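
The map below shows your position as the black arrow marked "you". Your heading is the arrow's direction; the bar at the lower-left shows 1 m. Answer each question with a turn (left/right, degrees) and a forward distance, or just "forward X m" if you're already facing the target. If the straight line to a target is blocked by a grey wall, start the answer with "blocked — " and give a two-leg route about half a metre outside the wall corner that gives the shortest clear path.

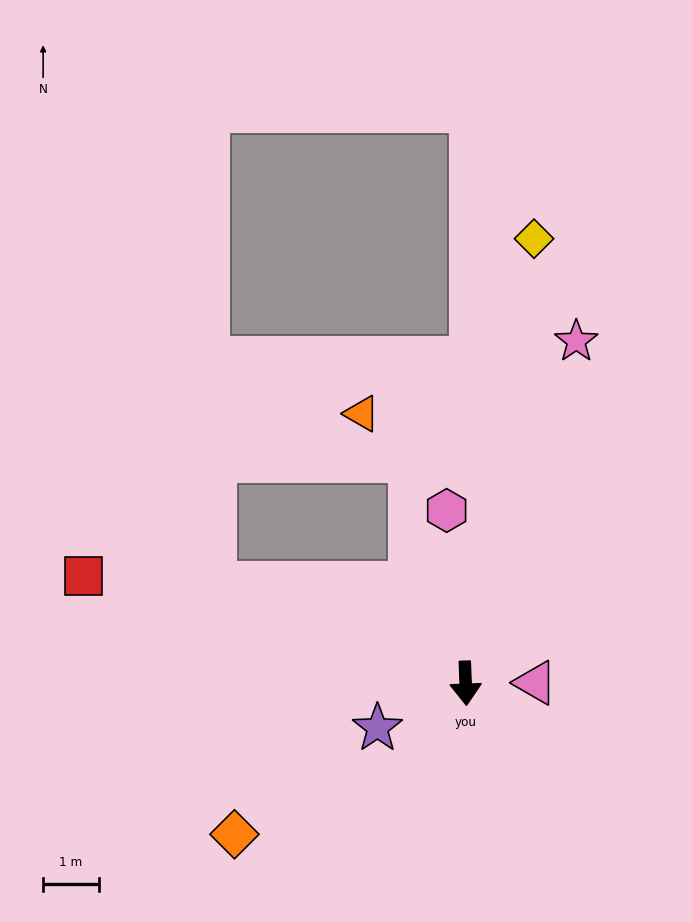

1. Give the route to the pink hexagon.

turn right 176°, forward 3.1 m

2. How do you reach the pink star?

turn left 160°, forward 6.4 m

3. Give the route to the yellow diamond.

turn left 169°, forward 8.1 m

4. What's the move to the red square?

turn right 108°, forward 7.1 m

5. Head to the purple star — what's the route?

turn right 65°, forward 1.8 m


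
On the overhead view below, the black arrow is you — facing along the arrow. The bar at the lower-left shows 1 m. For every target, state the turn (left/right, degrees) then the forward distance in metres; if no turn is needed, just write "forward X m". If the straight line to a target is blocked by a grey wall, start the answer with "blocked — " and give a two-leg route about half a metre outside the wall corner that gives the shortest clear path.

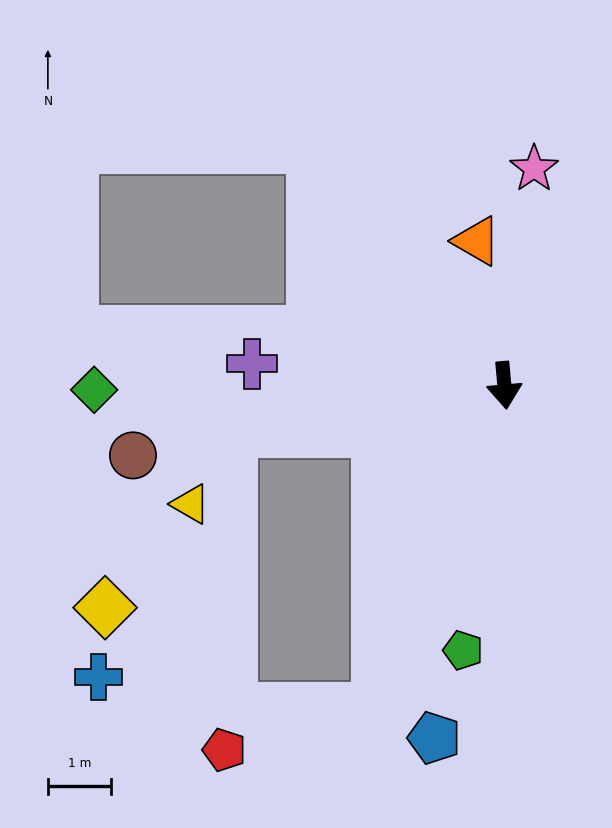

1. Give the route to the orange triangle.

turn right 174°, forward 2.3 m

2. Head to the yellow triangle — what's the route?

blocked — turn right 86°, forward 4.4 m, then turn left 52°, forward 1.3 m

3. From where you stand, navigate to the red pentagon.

blocked — turn right 26°, forward 5.5 m, then turn right 55°, forward 2.5 m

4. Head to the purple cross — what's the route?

turn right 100°, forward 4.0 m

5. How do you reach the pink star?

turn left 167°, forward 3.4 m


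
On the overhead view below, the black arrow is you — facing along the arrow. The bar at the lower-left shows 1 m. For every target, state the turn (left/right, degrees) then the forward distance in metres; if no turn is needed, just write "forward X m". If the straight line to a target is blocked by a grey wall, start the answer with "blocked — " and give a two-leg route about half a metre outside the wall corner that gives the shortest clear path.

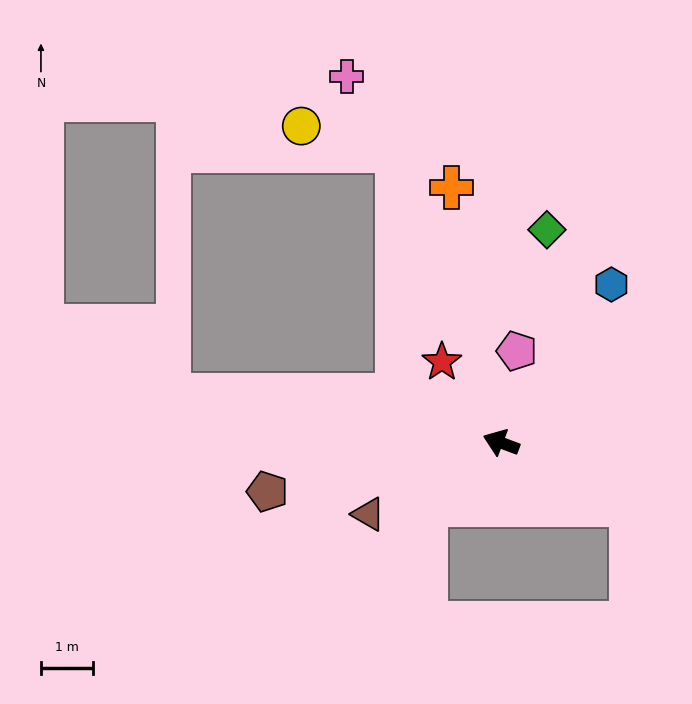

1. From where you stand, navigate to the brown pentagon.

turn left 32°, forward 4.6 m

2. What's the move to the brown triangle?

turn left 49°, forward 2.9 m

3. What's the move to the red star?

turn right 33°, forward 1.9 m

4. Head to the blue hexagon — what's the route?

turn right 104°, forward 3.7 m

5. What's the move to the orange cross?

turn right 58°, forward 5.0 m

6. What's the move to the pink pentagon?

turn right 79°, forward 1.8 m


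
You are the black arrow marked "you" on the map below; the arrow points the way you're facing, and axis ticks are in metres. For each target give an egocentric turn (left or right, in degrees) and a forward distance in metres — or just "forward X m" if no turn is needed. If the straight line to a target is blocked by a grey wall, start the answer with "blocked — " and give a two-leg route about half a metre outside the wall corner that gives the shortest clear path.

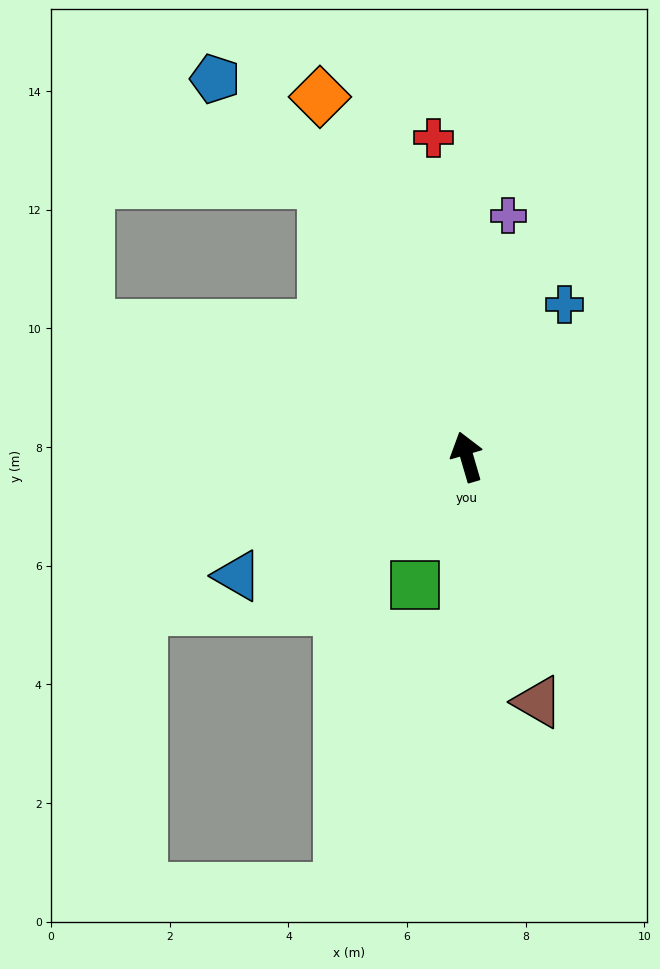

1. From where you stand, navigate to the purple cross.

turn right 26°, forward 4.1 m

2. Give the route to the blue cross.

turn right 49°, forward 3.1 m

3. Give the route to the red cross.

turn right 10°, forward 5.4 m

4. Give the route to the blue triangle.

turn left 101°, forward 4.4 m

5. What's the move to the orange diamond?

turn left 6°, forward 6.6 m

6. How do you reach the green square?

turn left 142°, forward 2.3 m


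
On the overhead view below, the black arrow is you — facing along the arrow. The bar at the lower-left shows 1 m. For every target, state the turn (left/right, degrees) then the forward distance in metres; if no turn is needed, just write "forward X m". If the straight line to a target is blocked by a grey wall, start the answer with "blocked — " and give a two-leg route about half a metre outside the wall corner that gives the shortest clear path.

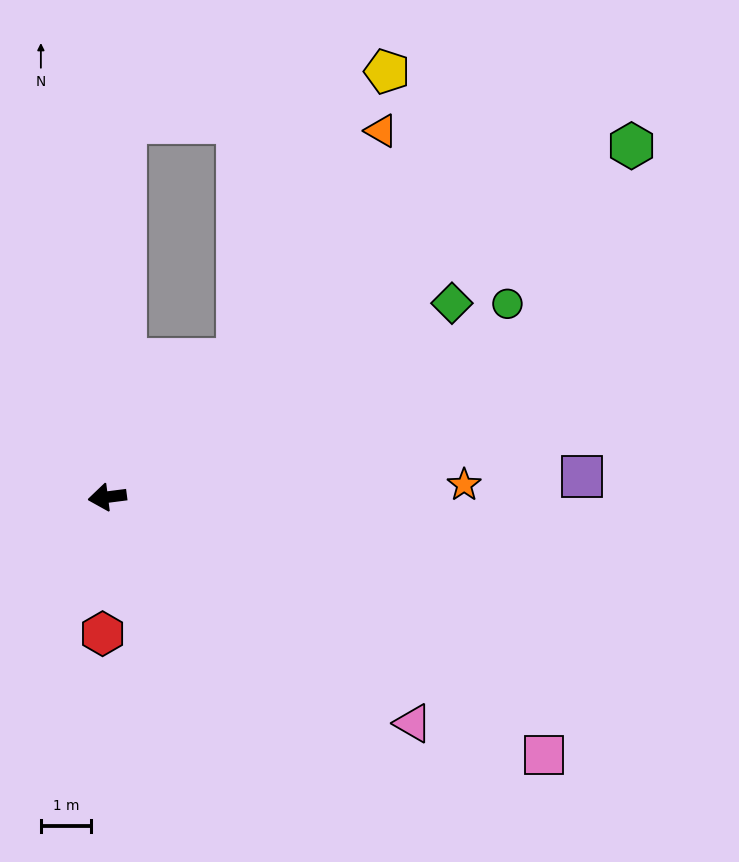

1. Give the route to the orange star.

turn left 175°, forward 7.2 m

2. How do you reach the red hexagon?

turn left 81°, forward 2.7 m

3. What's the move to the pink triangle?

turn left 136°, forward 7.6 m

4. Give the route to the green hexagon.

turn right 153°, forward 12.6 m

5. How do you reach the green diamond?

turn right 158°, forward 7.9 m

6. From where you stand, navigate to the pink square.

turn left 142°, forward 10.2 m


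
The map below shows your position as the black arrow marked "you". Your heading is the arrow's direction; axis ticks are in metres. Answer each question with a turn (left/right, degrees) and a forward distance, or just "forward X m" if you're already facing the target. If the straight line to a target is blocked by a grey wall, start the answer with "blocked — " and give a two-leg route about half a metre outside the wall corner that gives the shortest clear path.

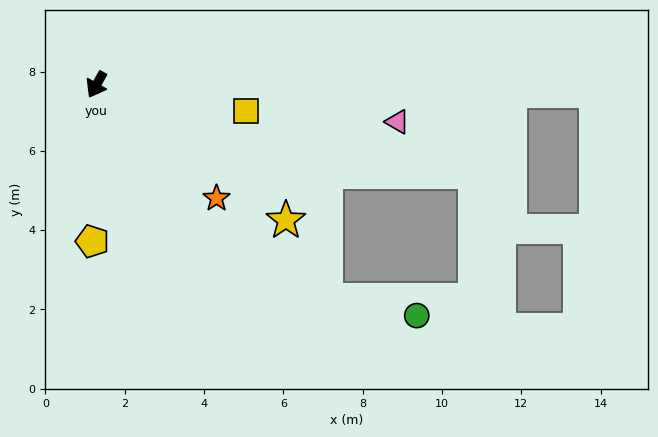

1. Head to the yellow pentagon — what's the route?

turn left 28°, forward 3.9 m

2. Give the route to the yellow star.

turn left 84°, forward 5.9 m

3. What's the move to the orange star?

turn left 76°, forward 4.2 m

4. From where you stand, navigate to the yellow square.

turn left 109°, forward 3.8 m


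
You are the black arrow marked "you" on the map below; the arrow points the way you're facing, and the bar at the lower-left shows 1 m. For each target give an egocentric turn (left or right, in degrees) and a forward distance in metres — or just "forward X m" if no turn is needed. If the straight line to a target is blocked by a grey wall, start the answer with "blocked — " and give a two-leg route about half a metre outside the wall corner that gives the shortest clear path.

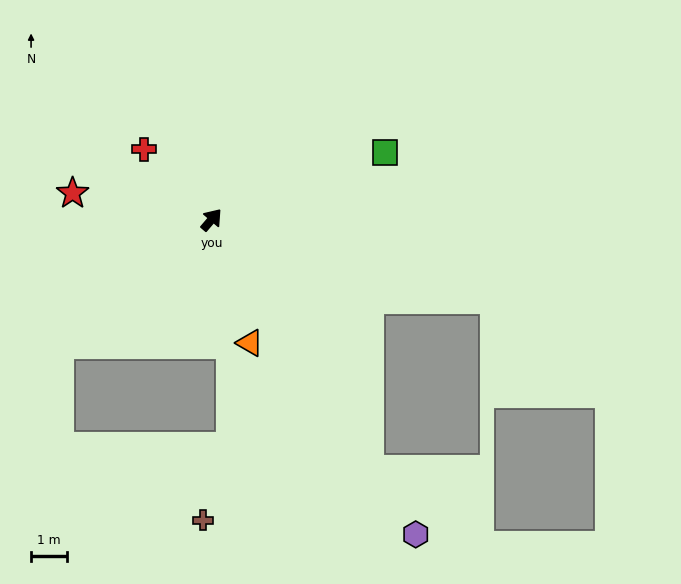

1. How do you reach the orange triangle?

turn right 122°, forward 3.6 m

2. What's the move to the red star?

turn left 120°, forward 4.0 m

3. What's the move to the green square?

turn right 28°, forward 5.2 m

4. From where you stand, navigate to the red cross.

turn left 84°, forward 2.8 m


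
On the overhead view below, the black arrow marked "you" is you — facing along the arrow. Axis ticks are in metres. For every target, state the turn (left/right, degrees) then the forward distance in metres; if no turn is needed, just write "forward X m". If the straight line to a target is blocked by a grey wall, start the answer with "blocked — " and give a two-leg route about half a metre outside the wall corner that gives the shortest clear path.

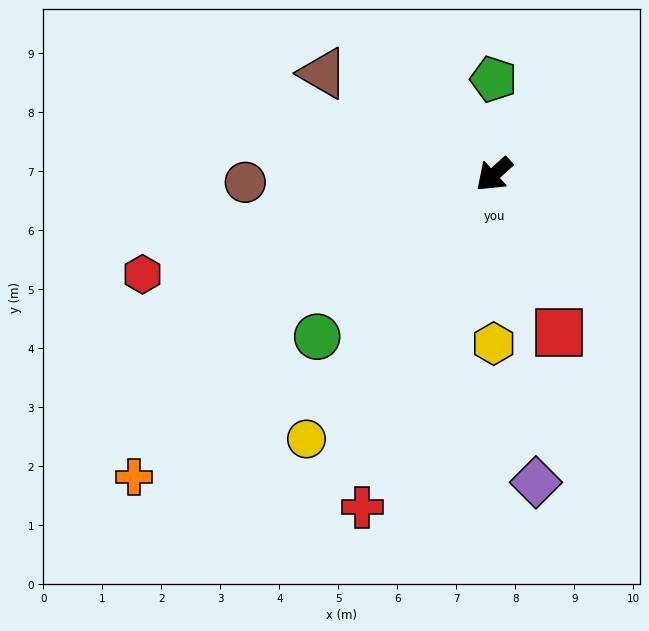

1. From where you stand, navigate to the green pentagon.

turn right 132°, forward 1.6 m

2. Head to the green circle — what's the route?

forward 4.1 m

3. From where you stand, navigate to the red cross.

turn left 26°, forward 6.1 m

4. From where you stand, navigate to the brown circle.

turn right 40°, forward 4.2 m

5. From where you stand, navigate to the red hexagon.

turn right 26°, forward 6.2 m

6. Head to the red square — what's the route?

turn left 70°, forward 2.9 m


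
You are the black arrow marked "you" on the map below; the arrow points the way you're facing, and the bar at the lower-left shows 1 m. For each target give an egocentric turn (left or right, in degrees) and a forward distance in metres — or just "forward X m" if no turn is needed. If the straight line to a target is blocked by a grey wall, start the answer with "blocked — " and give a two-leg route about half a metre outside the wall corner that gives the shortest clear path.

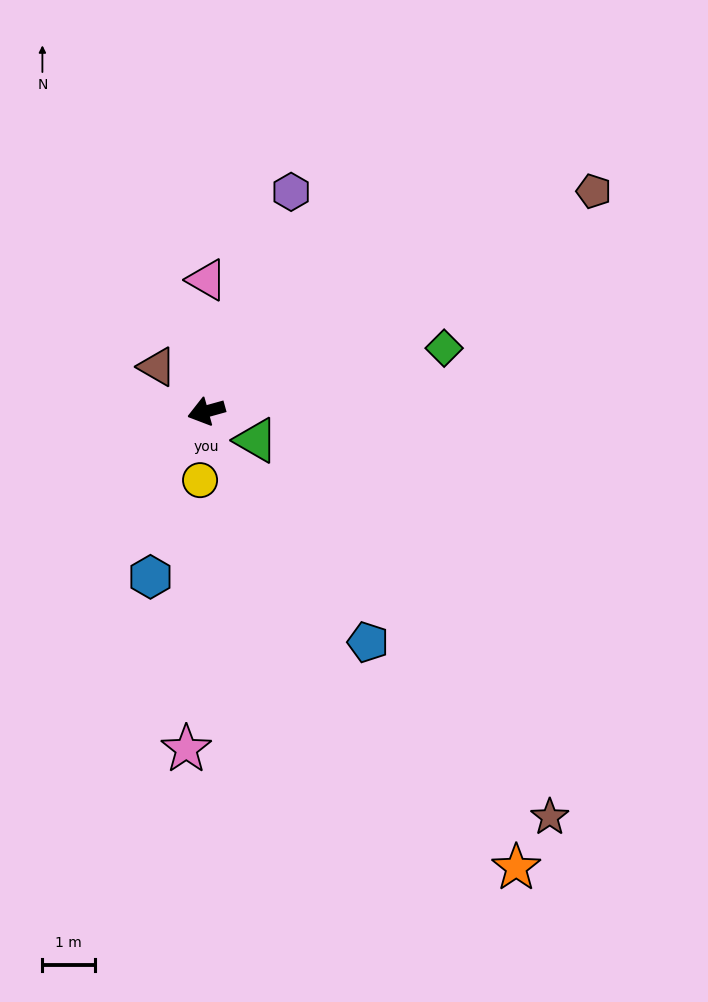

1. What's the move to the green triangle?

turn left 134°, forward 1.1 m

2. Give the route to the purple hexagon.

turn right 127°, forward 4.5 m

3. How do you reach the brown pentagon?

turn right 166°, forward 8.5 m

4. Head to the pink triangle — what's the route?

turn right 106°, forward 2.5 m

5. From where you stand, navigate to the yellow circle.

turn left 69°, forward 1.3 m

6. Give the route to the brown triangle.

turn right 58°, forward 1.3 m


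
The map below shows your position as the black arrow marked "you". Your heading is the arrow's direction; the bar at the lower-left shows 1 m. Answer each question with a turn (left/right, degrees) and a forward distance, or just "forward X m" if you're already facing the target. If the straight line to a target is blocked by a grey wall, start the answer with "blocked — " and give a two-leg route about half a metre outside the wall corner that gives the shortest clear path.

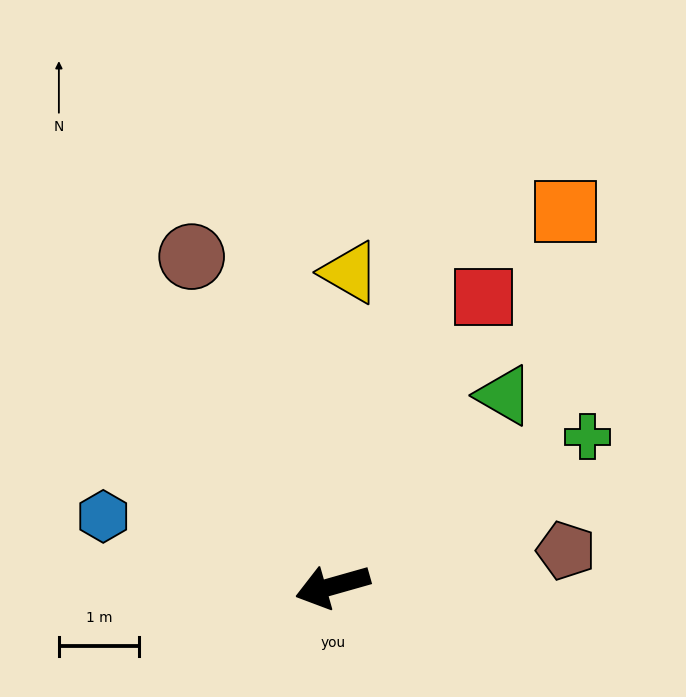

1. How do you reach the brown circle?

turn right 83°, forward 4.5 m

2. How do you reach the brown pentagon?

turn left 173°, forward 3.0 m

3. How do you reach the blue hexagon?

turn right 33°, forward 3.0 m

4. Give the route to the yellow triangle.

turn right 109°, forward 3.9 m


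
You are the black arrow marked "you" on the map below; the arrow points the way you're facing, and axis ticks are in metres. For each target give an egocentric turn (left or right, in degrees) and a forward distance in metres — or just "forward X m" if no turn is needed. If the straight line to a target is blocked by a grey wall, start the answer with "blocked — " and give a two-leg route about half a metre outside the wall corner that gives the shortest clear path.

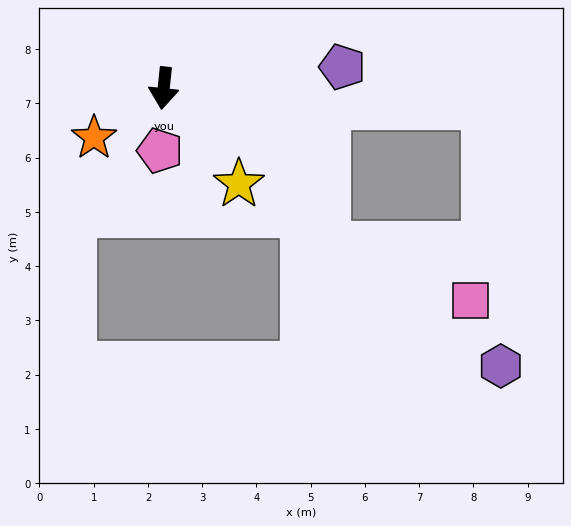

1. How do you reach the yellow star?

turn left 44°, forward 2.2 m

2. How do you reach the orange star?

turn right 49°, forward 1.6 m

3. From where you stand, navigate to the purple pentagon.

turn left 103°, forward 3.3 m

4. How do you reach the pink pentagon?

turn left 2°, forward 1.2 m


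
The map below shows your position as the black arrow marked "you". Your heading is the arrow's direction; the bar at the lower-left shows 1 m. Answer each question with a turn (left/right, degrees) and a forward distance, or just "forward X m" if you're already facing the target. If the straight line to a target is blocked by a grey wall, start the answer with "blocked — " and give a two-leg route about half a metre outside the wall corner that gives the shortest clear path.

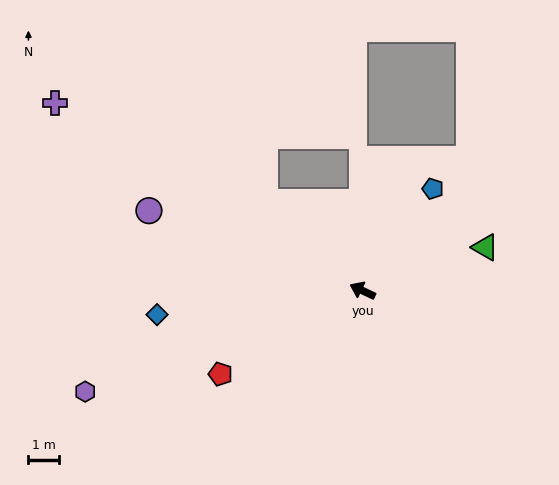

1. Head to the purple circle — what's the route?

turn left 5°, forward 7.4 m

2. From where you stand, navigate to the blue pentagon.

turn right 99°, forward 4.0 m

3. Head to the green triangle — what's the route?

turn right 135°, forward 4.2 m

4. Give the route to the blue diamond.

turn left 32°, forward 6.7 m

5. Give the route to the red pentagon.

turn left 56°, forward 5.3 m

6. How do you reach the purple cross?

turn right 6°, forward 11.7 m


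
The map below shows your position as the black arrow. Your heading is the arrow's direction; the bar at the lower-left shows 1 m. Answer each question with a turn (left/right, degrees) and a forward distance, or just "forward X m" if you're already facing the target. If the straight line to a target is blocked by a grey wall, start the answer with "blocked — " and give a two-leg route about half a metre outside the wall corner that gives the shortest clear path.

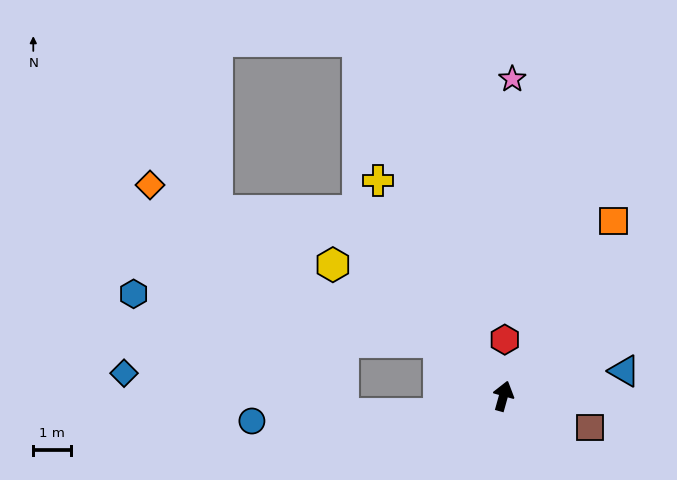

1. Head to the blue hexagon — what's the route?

blocked — turn left 66°, forward 2.2 m, then turn left 31°, forward 8.2 m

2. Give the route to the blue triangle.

turn right 63°, forward 3.3 m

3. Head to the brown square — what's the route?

turn right 94°, forward 2.5 m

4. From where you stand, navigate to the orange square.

turn right 17°, forward 5.5 m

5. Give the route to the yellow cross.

turn left 46°, forward 6.6 m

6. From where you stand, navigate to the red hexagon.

turn left 14°, forward 1.5 m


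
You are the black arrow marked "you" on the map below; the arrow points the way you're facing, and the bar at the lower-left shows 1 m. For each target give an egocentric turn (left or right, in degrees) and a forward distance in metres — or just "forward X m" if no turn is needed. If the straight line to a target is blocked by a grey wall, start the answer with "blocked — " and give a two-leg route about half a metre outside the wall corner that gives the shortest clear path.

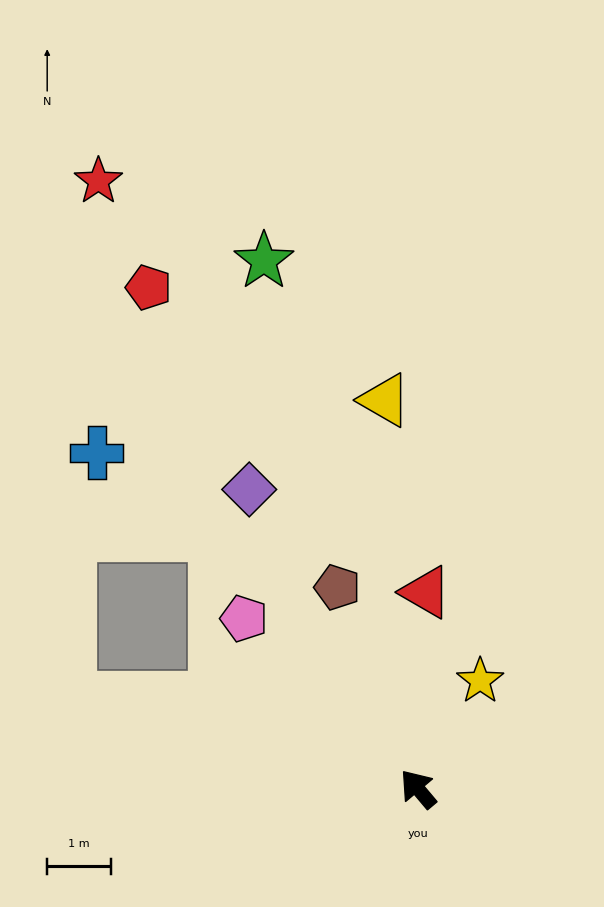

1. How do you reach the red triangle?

turn right 42°, forward 3.1 m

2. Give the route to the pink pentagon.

turn left 6°, forward 3.8 m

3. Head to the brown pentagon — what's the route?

turn right 18°, forward 3.4 m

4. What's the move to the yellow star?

turn right 70°, forward 2.0 m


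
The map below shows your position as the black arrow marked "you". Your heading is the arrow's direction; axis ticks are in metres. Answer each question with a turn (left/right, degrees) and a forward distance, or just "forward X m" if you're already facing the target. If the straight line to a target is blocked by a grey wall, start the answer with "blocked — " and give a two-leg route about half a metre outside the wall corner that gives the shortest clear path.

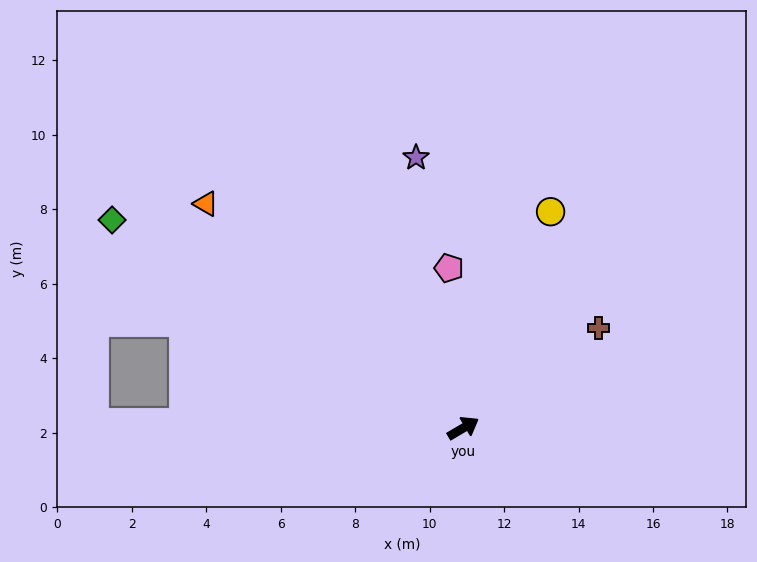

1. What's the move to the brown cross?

turn left 6°, forward 4.5 m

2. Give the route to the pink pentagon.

turn left 65°, forward 4.3 m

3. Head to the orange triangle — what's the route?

turn left 108°, forward 9.2 m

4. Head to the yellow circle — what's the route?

turn left 38°, forward 6.3 m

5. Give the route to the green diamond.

turn left 119°, forward 11.0 m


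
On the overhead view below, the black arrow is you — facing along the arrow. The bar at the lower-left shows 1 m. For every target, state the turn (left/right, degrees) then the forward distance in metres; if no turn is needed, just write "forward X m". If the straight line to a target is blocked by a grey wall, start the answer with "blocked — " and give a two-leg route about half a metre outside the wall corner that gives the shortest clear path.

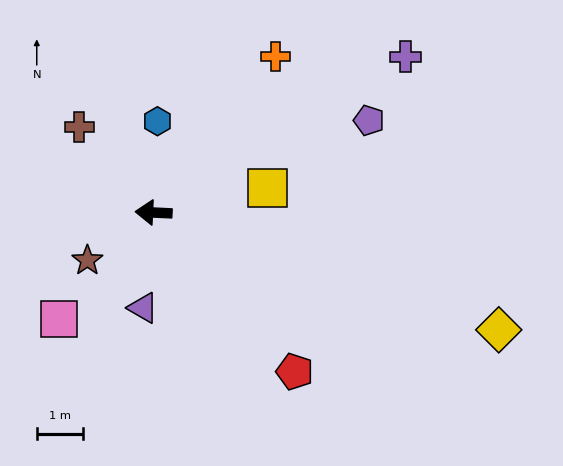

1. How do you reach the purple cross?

turn right 146°, forward 6.4 m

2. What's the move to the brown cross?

turn right 46°, forward 2.5 m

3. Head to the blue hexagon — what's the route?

turn right 90°, forward 2.0 m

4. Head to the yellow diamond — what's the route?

turn left 164°, forward 7.9 m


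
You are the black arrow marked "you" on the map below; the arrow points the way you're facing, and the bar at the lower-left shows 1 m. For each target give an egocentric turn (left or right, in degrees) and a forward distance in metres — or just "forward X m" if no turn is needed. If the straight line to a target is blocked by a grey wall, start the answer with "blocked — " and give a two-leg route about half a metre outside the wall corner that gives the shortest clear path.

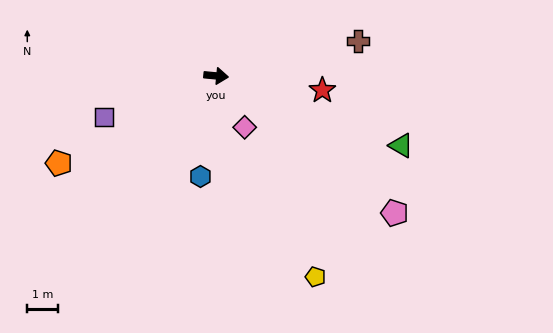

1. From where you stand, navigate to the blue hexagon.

turn right 94°, forward 3.3 m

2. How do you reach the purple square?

turn right 154°, forward 3.9 m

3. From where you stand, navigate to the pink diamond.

turn right 56°, forward 1.9 m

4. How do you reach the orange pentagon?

turn right 146°, forward 5.9 m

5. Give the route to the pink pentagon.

turn right 32°, forward 7.4 m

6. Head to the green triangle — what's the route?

turn right 15°, forward 6.5 m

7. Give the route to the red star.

turn right 2°, forward 3.5 m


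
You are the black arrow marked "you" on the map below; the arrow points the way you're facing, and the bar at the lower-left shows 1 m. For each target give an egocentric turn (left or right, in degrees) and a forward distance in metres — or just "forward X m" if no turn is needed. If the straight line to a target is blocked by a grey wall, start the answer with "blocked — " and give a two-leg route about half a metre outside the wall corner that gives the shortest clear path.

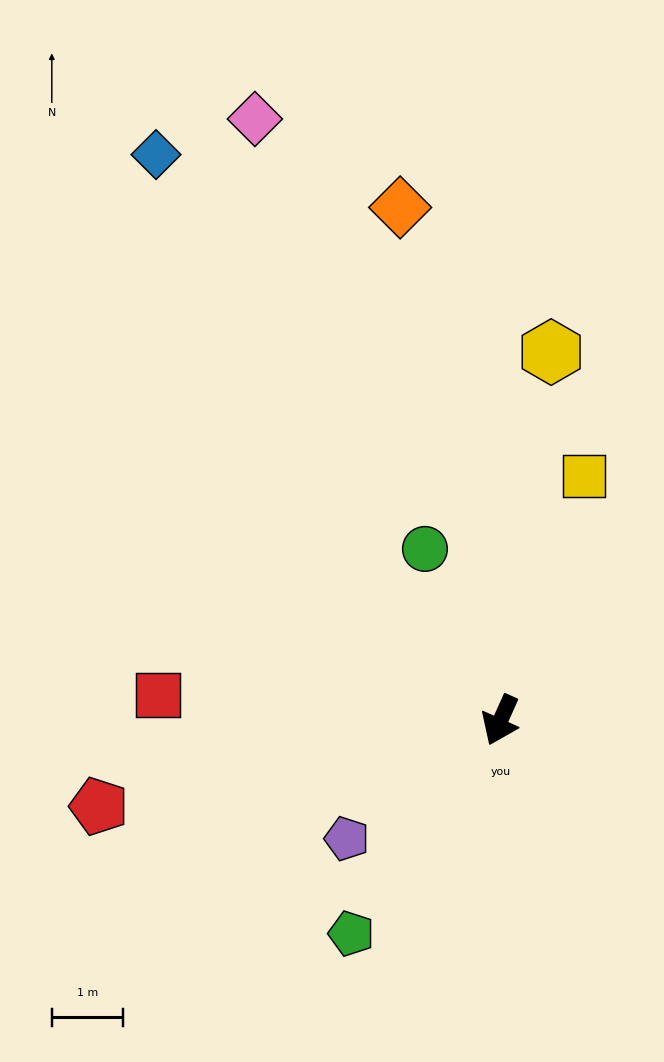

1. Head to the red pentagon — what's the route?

turn right 54°, forward 5.7 m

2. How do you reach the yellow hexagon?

turn right 164°, forward 5.2 m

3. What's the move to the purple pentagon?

turn right 28°, forward 2.7 m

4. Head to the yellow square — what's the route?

turn right 175°, forward 3.6 m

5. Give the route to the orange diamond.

turn right 145°, forward 7.3 m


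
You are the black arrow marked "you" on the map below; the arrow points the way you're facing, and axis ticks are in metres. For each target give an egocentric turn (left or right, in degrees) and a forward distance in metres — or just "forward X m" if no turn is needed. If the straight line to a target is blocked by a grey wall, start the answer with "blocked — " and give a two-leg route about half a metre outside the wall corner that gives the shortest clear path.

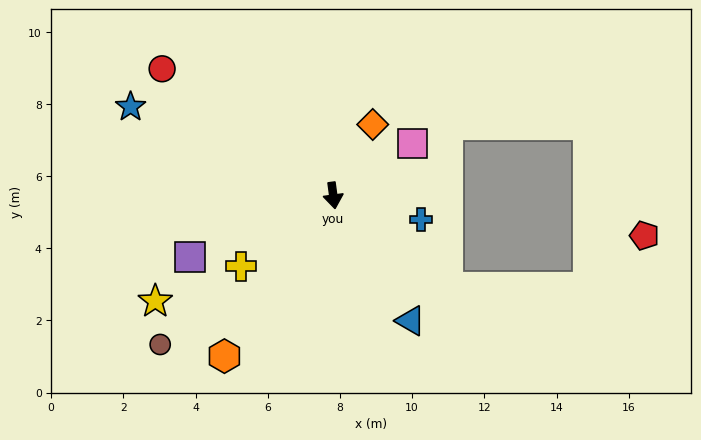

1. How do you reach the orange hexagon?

turn right 42°, forward 5.4 m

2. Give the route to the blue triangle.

turn left 24°, forward 4.1 m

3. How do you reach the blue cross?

turn left 67°, forward 2.5 m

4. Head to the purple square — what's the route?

turn right 75°, forward 4.3 m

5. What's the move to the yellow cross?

turn right 60°, forward 3.2 m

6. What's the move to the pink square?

turn left 116°, forward 2.6 m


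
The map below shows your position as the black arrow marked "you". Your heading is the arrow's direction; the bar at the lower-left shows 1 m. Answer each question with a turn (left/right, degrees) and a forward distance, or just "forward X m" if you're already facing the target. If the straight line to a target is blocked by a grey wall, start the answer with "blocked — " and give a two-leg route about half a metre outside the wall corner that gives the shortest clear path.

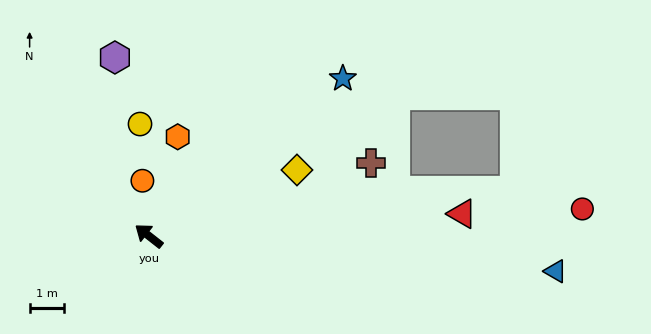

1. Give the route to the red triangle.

turn right 138°, forward 9.2 m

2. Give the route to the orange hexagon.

turn right 68°, forward 3.0 m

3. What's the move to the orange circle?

turn right 45°, forward 1.6 m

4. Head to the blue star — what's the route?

turn right 103°, forward 7.3 m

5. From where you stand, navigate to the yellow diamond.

turn right 118°, forward 4.7 m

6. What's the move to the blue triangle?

turn right 147°, forward 11.9 m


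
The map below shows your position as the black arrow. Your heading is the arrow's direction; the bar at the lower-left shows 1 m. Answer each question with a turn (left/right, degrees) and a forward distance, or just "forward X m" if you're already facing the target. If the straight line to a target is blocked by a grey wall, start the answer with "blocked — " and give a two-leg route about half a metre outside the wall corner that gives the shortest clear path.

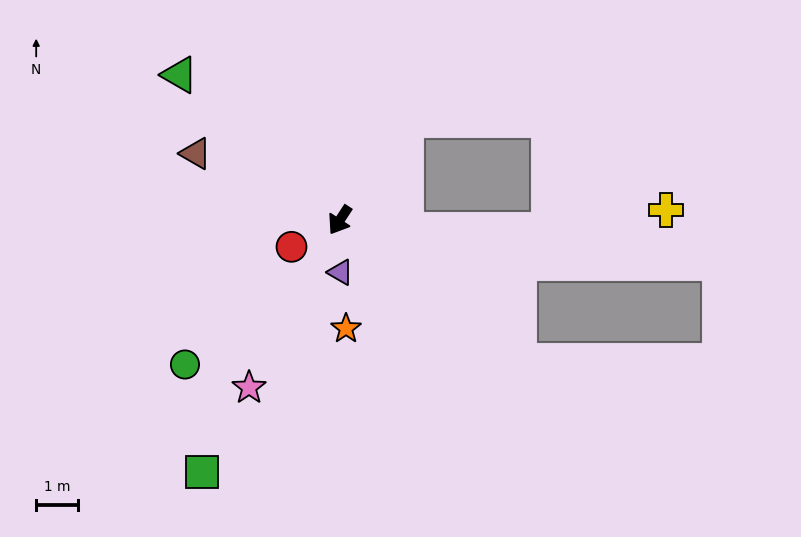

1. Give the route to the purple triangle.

turn left 34°, forward 1.2 m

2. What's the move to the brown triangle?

turn right 82°, forward 3.8 m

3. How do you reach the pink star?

turn left 5°, forward 4.5 m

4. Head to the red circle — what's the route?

turn right 28°, forward 1.3 m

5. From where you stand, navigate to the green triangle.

turn right 99°, forward 5.1 m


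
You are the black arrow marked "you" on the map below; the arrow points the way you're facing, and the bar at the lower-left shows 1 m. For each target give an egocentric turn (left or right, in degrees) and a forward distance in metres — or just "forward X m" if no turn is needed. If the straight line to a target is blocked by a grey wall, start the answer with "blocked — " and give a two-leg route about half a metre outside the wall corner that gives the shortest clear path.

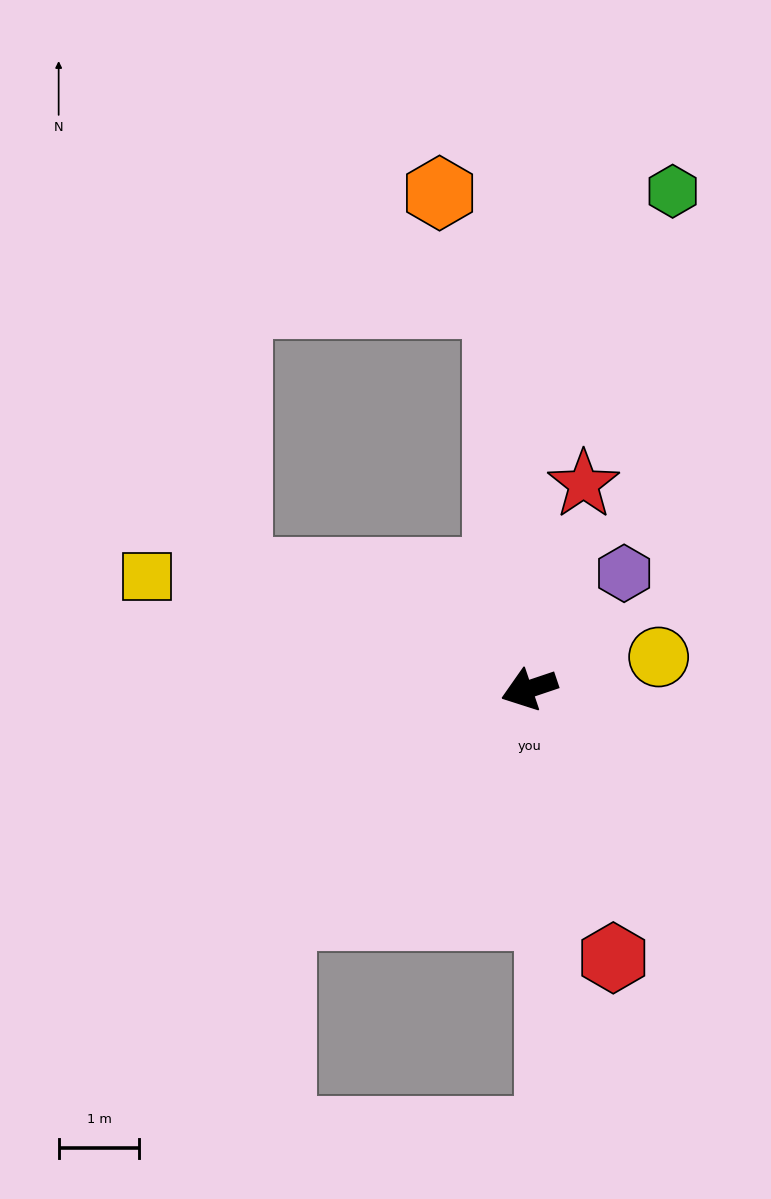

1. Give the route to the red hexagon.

turn left 89°, forward 3.5 m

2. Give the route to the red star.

turn right 123°, forward 2.6 m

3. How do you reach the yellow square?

turn right 35°, forward 4.9 m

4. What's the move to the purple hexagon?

turn right 148°, forward 1.9 m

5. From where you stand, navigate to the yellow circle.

turn left 175°, forward 1.7 m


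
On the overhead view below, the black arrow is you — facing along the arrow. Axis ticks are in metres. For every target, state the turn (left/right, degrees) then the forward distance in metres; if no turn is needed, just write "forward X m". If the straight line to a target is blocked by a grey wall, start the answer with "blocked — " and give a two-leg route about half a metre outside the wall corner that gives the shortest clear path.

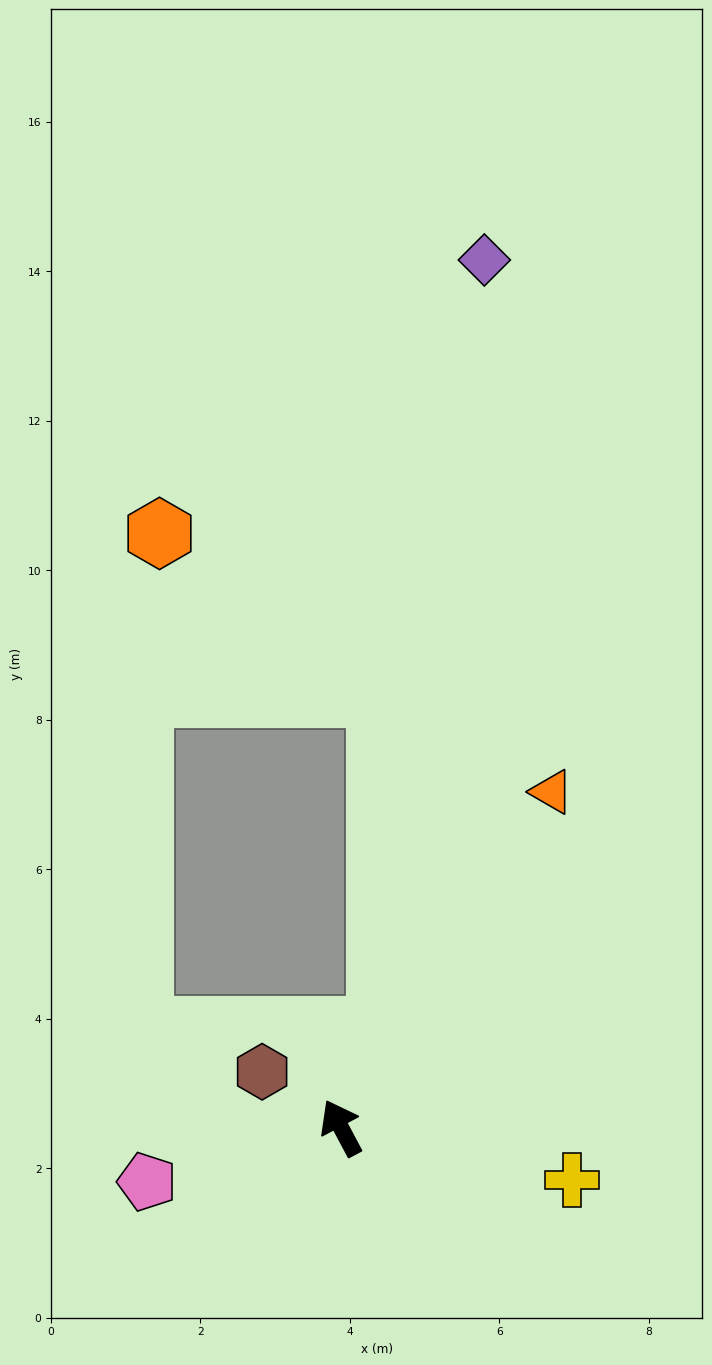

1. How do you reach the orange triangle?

turn right 60°, forward 5.3 m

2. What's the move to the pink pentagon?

turn left 78°, forward 2.7 m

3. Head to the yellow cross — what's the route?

turn right 131°, forward 3.2 m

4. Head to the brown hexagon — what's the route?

turn left 27°, forward 1.3 m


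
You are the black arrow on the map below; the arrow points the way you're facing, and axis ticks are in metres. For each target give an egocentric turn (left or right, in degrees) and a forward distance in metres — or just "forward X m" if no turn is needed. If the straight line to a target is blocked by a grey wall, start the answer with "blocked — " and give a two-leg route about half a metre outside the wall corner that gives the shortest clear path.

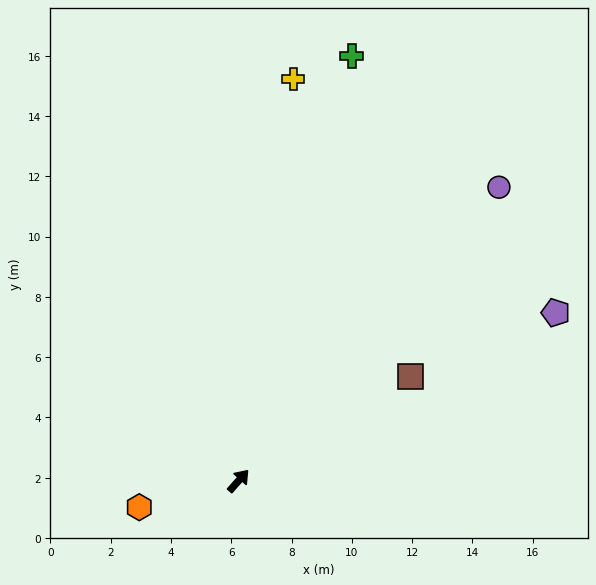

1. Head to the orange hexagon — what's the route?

turn left 147°, forward 3.4 m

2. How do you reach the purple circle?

forward 13.0 m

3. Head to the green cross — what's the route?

turn left 27°, forward 14.6 m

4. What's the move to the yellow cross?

turn left 34°, forward 13.4 m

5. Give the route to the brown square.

turn right 17°, forward 6.7 m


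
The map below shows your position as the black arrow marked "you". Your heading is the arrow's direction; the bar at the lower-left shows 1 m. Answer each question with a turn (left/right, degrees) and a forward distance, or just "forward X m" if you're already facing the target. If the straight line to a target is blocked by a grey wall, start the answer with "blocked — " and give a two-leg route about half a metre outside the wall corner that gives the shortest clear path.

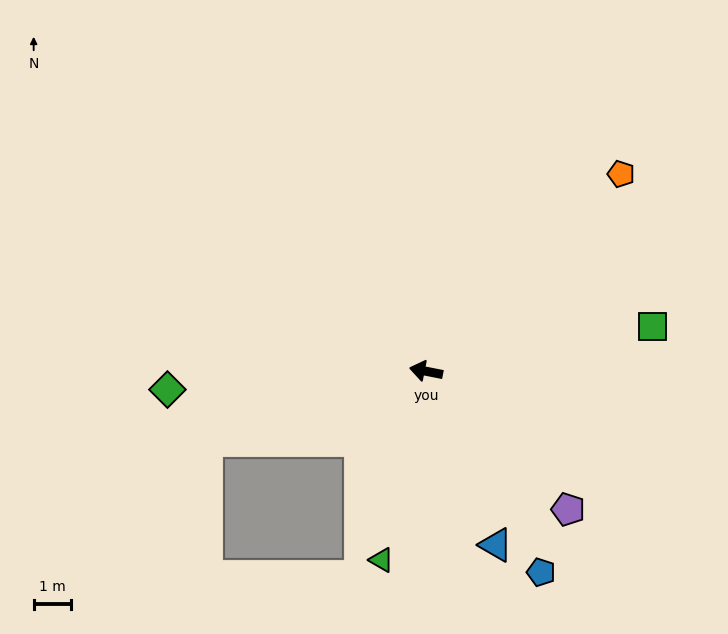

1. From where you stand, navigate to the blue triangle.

turn left 123°, forward 5.0 m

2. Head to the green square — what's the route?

turn right 158°, forward 6.1 m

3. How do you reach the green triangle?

turn left 88°, forward 5.2 m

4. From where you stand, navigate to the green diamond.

turn left 15°, forward 6.9 m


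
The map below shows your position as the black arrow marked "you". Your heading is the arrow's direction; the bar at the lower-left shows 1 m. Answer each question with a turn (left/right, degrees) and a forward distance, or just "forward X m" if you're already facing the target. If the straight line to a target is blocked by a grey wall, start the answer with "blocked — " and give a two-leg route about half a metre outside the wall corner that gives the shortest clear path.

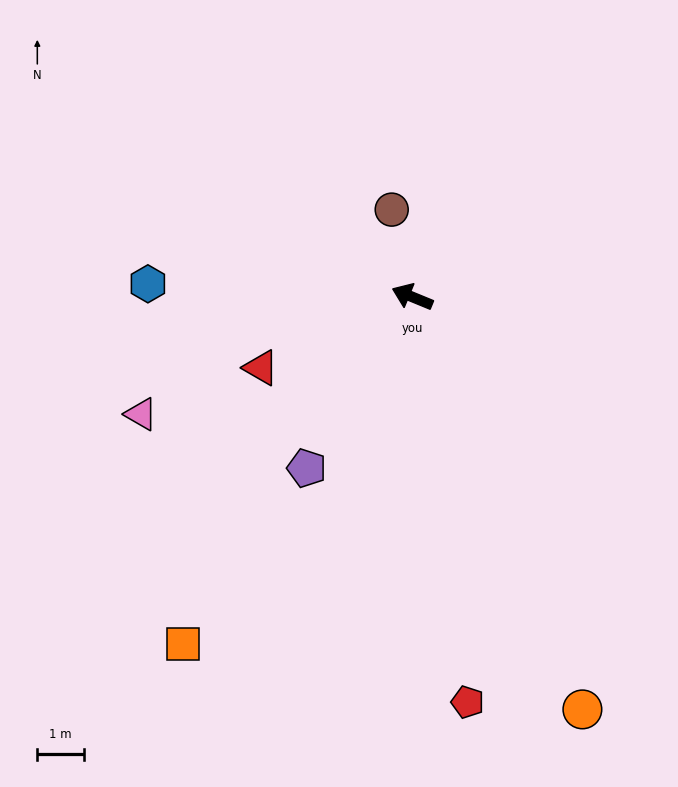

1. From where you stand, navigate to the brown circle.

turn right 54°, forward 1.9 m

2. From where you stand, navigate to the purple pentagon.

turn left 81°, forward 4.3 m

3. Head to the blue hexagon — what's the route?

turn left 19°, forward 5.7 m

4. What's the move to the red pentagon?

turn left 120°, forward 8.8 m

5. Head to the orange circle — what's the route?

turn left 135°, forward 9.6 m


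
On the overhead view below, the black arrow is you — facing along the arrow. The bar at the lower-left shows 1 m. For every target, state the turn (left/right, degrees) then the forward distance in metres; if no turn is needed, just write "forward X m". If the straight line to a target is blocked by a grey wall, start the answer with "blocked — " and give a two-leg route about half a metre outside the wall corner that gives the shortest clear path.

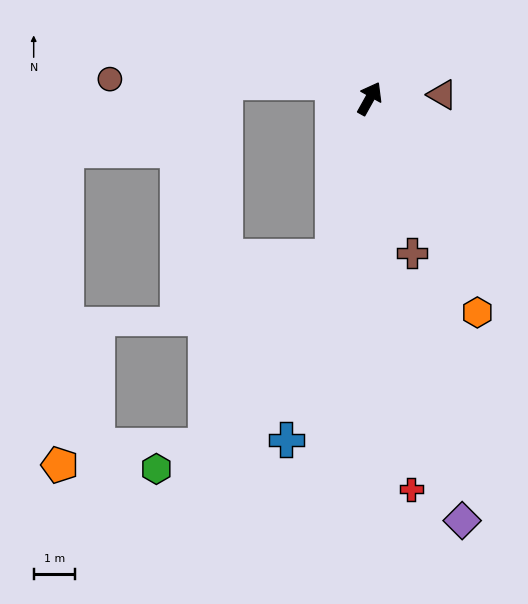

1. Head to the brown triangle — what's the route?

turn right 58°, forward 1.8 m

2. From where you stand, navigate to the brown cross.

turn right 136°, forward 3.9 m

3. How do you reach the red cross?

turn right 145°, forward 9.5 m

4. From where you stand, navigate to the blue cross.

turn right 165°, forward 8.5 m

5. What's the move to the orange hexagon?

turn right 124°, forward 5.8 m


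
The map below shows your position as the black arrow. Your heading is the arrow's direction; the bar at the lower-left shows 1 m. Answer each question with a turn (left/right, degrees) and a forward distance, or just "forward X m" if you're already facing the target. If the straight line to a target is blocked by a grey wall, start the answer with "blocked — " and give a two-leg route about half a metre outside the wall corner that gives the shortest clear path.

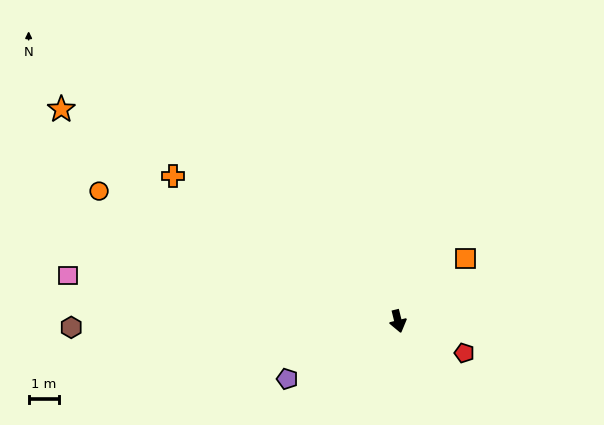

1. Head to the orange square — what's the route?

turn left 119°, forward 3.0 m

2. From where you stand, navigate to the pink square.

turn right 112°, forward 11.0 m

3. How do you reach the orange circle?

turn right 127°, forward 10.8 m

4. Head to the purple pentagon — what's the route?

turn right 76°, forward 4.1 m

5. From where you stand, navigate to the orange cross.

turn right 137°, forward 8.8 m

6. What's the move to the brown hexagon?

turn right 103°, forward 10.8 m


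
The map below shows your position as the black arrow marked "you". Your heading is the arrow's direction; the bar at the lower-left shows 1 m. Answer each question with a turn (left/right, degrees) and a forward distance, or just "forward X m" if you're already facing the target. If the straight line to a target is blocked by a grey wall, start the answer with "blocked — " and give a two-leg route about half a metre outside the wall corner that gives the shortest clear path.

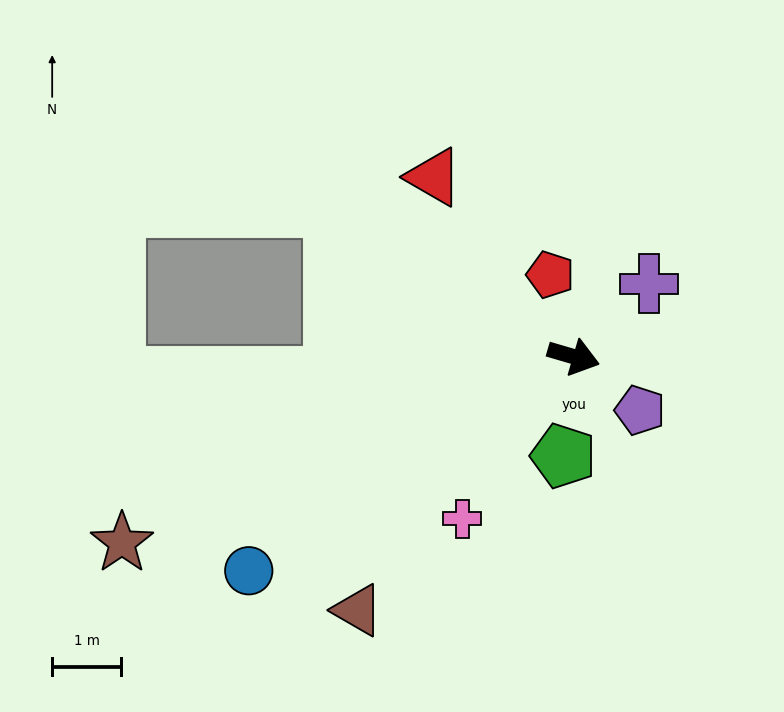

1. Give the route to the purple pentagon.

turn right 23°, forward 1.2 m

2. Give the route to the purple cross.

turn left 60°, forward 1.5 m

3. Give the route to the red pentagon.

turn left 122°, forward 1.2 m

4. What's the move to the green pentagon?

turn right 80°, forward 1.4 m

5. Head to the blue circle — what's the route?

turn right 130°, forward 5.6 m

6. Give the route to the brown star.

turn right 141°, forward 7.1 m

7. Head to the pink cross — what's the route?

turn right 108°, forward 2.9 m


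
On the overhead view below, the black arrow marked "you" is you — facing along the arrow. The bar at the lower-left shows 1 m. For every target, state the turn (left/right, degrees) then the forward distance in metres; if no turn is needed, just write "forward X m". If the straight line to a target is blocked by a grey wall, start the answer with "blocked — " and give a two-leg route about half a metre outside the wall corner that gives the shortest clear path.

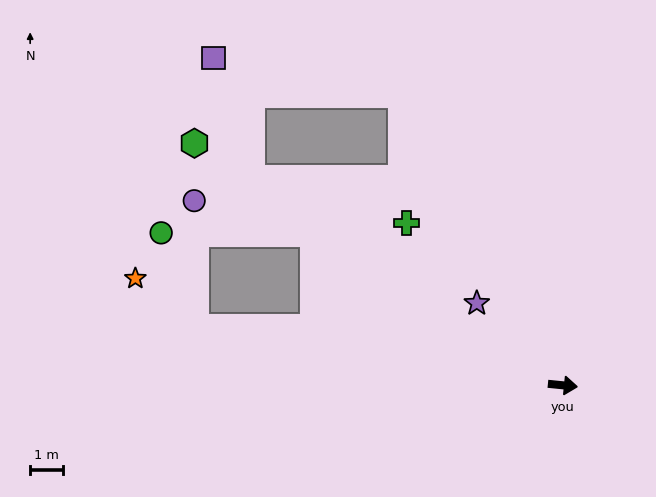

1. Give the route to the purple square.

blocked — turn left 152°, forward 11.3 m, then turn right 39°, forward 3.8 m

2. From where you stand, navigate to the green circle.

blocked — turn left 154°, forward 8.8 m, then turn left 32°, forward 4.6 m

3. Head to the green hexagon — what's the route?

turn left 152°, forward 13.3 m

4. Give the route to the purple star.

turn left 142°, forward 3.6 m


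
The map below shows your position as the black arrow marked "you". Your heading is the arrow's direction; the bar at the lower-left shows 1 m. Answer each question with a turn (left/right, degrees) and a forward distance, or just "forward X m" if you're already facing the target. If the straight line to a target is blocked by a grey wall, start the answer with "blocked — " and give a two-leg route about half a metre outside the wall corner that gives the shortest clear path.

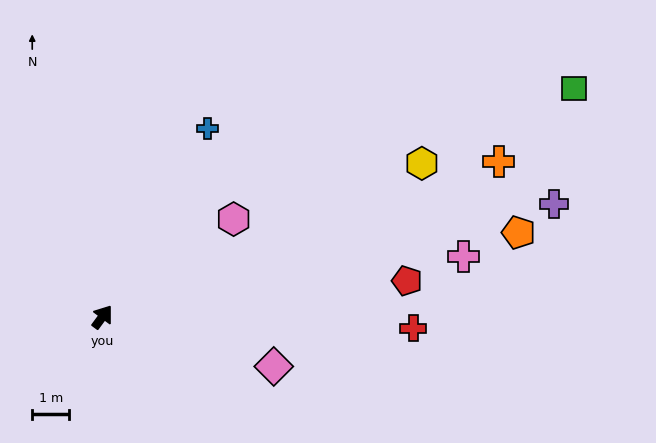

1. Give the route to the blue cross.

turn left 7°, forward 5.8 m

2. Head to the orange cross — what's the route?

turn right 32°, forward 11.5 m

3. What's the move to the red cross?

turn right 56°, forward 8.4 m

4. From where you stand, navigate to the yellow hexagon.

turn right 28°, forward 9.6 m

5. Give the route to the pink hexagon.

turn right 17°, forward 4.4 m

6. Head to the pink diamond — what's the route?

turn right 70°, forward 4.8 m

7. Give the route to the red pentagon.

turn right 47°, forward 8.3 m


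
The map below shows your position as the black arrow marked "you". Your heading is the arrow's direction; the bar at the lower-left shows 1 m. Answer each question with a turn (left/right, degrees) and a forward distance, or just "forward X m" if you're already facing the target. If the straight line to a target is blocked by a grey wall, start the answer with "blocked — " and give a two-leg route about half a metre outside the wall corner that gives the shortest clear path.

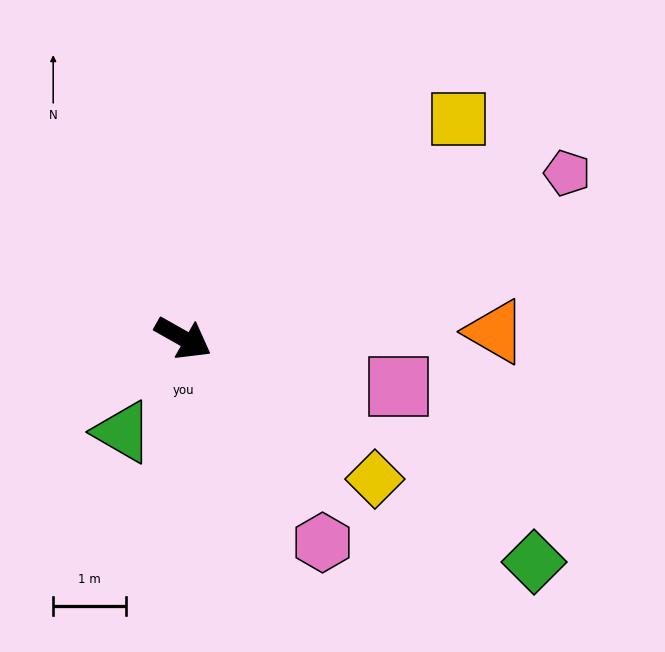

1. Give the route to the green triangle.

turn right 93°, forward 1.5 m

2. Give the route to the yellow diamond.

turn right 7°, forward 3.3 m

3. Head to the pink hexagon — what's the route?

turn right 26°, forward 3.4 m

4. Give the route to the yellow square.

turn left 68°, forward 4.8 m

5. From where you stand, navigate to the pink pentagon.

turn left 53°, forward 5.7 m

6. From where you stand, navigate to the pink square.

turn left 17°, forward 3.0 m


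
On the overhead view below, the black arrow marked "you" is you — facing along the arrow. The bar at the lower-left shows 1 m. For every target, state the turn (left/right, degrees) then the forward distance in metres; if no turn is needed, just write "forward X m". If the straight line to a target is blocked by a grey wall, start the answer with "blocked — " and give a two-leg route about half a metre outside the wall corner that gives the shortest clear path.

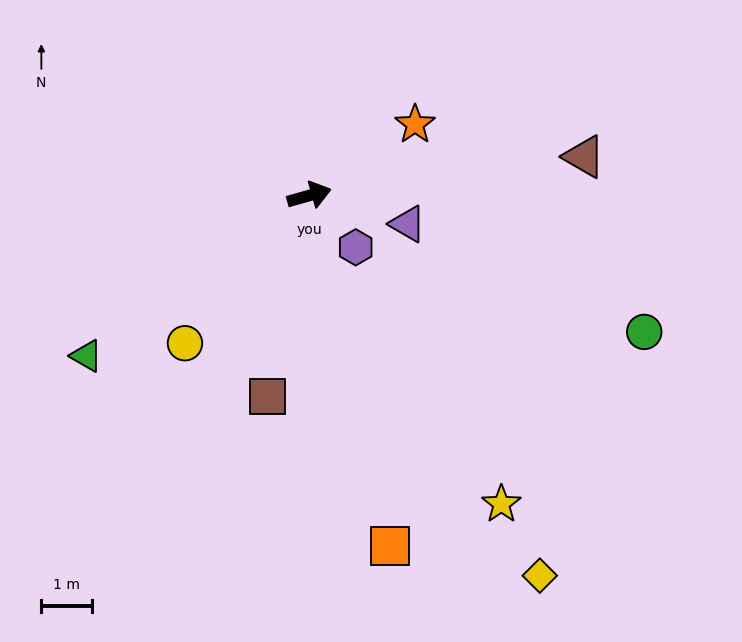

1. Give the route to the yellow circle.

turn right 146°, forward 3.8 m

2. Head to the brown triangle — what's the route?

turn right 8°, forward 5.5 m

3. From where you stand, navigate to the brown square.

turn right 118°, forward 4.1 m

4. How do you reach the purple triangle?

turn right 32°, forward 2.0 m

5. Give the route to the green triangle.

turn right 160°, forward 5.5 m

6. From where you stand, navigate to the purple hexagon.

turn right 64°, forward 1.4 m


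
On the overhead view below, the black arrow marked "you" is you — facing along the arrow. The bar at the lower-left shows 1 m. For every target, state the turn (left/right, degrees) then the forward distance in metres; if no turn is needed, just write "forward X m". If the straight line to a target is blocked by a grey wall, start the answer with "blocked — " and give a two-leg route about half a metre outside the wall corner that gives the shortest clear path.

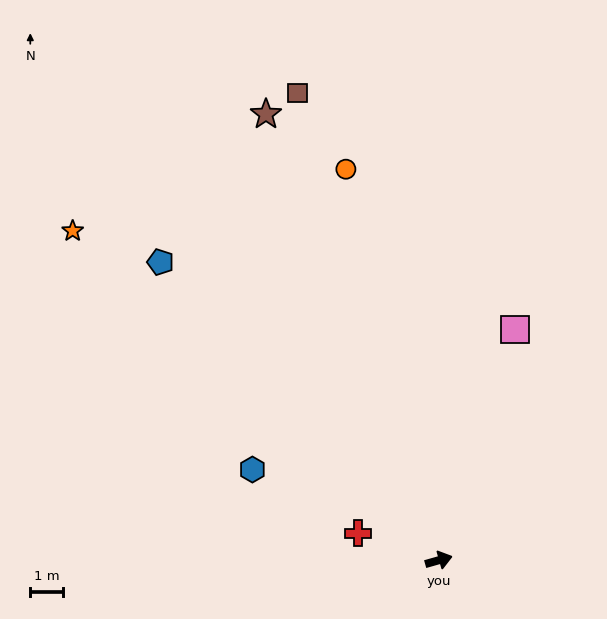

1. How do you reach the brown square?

turn left 91°, forward 14.9 m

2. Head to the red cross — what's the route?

turn left 146°, forward 2.6 m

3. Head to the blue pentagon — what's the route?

turn left 117°, forward 12.4 m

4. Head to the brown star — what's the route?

turn left 95°, forward 14.6 m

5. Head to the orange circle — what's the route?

turn left 88°, forward 12.3 m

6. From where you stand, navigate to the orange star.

turn left 122°, forward 15.0 m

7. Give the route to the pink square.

turn left 56°, forward 7.4 m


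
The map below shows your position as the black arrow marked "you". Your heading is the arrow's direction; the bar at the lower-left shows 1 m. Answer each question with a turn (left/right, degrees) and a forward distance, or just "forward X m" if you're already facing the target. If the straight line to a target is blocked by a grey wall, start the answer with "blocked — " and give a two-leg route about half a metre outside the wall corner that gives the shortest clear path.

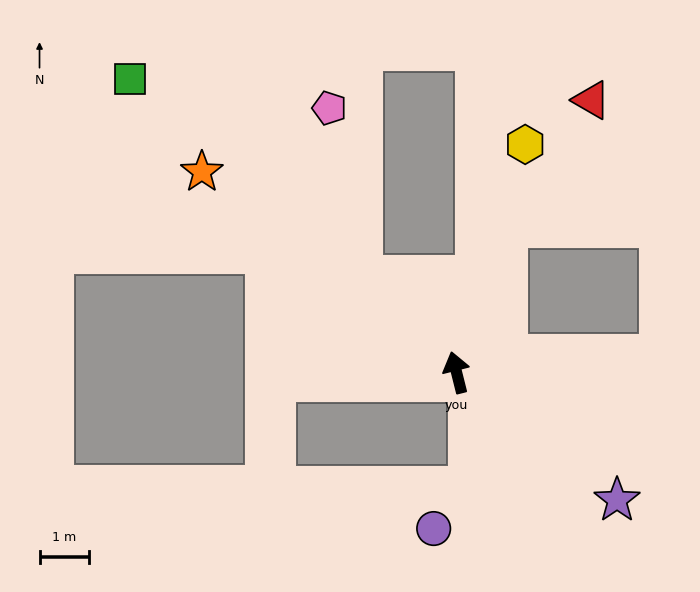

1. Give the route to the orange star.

turn left 38°, forward 6.6 m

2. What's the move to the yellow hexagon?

turn right 31°, forward 4.9 m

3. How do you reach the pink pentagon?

blocked — turn left 30°, forward 2.7 m, then turn right 33°, forward 3.5 m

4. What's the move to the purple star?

turn right 143°, forward 4.2 m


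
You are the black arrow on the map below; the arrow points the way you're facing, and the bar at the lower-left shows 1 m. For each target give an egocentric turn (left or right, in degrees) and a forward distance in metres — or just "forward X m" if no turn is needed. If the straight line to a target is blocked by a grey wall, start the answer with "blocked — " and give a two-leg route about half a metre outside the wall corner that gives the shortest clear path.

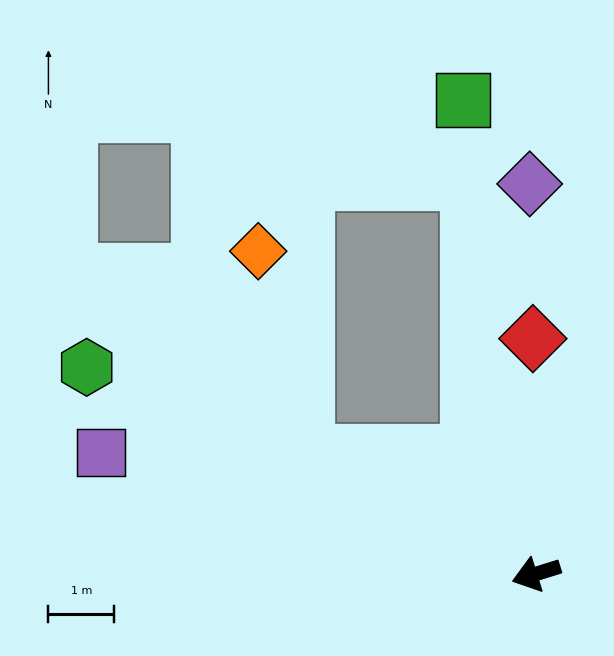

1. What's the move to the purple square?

turn right 33°, forward 6.9 m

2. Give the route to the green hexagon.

turn right 42°, forward 7.5 m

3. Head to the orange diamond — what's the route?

blocked — turn right 45°, forward 3.9 m, then turn right 49°, forward 3.1 m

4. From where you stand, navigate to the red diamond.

turn right 106°, forward 3.6 m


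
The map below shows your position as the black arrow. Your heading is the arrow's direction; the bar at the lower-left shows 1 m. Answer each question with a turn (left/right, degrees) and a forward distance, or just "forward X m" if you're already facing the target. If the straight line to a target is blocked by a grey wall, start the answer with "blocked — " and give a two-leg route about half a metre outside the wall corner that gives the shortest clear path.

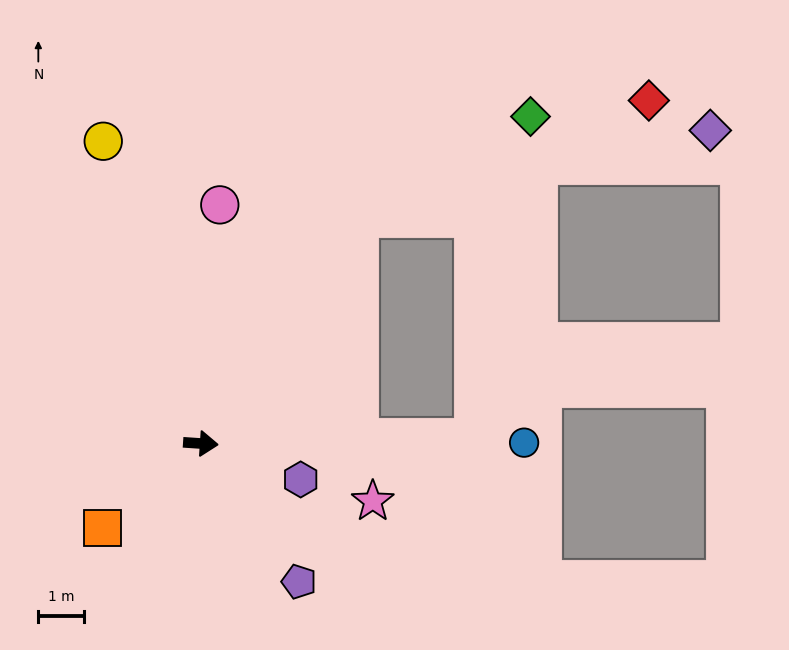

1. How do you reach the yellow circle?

turn left 112°, forward 7.0 m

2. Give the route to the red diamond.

blocked — turn left 59°, forward 6.0 m, then turn right 33°, forward 6.9 m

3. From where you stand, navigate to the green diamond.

blocked — turn left 59°, forward 6.0 m, then turn right 24°, forward 4.4 m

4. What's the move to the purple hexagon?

turn right 16°, forward 2.3 m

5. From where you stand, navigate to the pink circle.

turn left 89°, forward 5.3 m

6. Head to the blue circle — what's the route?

turn left 4°, forward 7.1 m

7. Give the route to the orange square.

turn right 136°, forward 2.8 m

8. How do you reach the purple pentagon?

turn right 51°, forward 3.7 m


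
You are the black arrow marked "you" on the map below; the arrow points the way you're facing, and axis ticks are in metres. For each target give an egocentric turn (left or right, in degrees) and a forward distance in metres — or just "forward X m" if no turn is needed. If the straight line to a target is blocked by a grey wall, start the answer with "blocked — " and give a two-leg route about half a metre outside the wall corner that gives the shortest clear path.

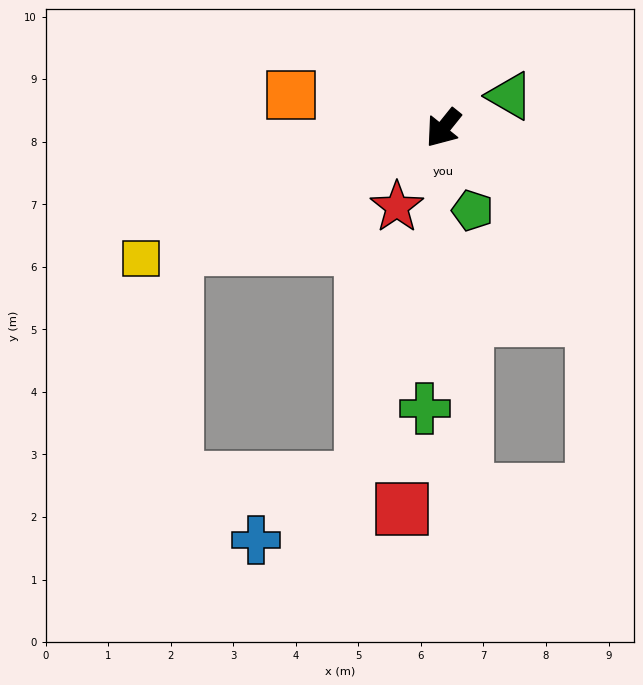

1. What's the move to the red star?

turn left 8°, forward 1.5 m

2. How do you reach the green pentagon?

turn left 58°, forward 1.4 m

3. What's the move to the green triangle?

turn left 155°, forward 1.2 m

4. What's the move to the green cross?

turn left 35°, forward 4.5 m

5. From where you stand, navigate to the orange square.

turn right 63°, forward 2.5 m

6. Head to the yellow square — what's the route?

turn right 28°, forward 5.3 m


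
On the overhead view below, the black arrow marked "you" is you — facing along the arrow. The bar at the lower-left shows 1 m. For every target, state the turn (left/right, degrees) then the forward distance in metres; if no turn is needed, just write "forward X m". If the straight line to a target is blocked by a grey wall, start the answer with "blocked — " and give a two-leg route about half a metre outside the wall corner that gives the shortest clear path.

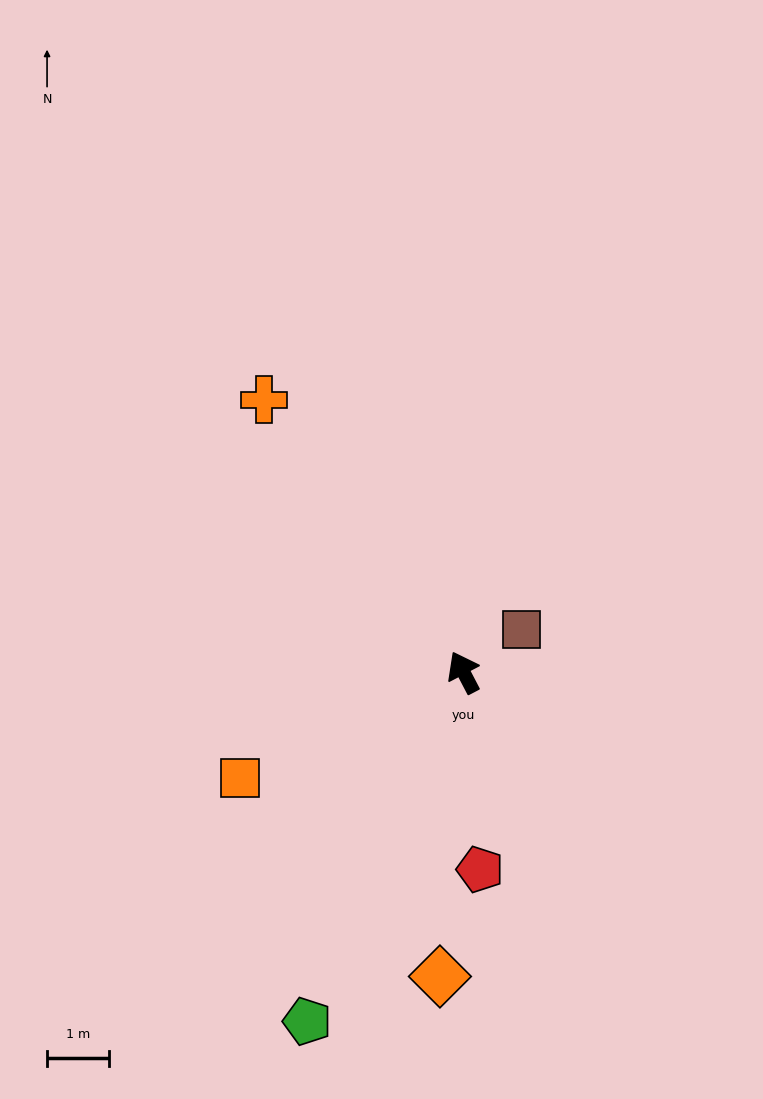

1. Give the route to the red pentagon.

turn left 157°, forward 3.2 m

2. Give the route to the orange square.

turn left 88°, forward 4.0 m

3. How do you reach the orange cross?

turn left 9°, forward 5.5 m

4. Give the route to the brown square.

turn right 81°, forward 1.2 m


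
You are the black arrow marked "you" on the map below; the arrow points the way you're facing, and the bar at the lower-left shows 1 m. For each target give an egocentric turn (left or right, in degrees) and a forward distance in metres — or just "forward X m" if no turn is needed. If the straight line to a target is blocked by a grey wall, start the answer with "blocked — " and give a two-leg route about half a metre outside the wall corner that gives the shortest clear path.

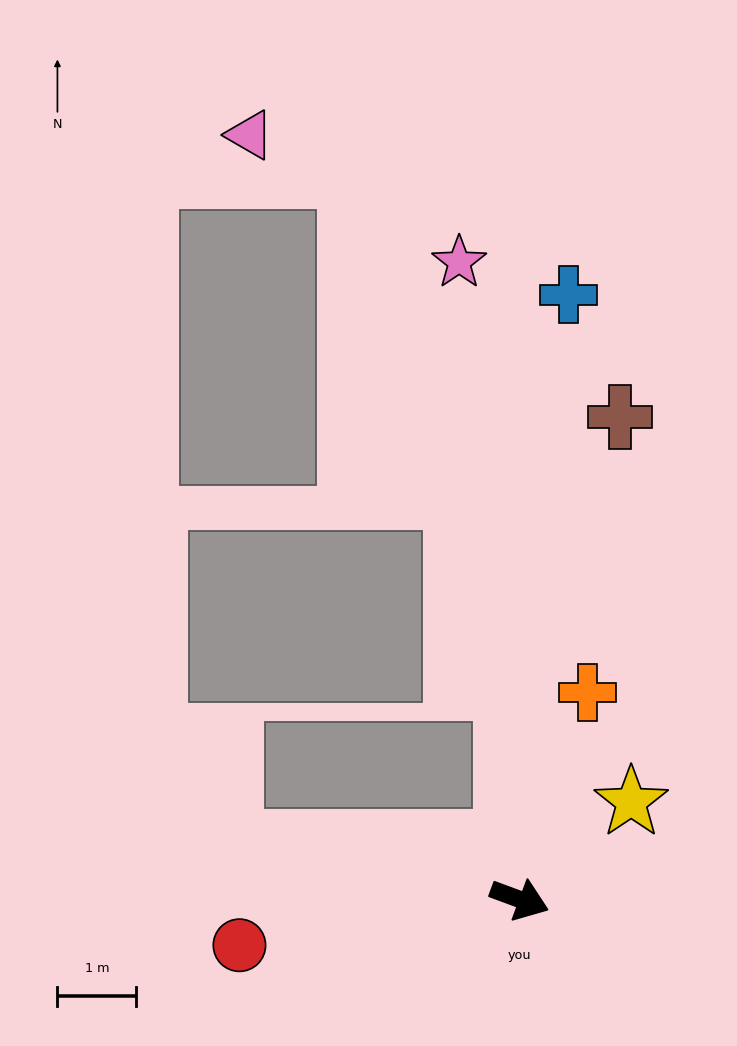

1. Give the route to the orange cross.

turn left 92°, forward 2.8 m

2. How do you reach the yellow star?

turn left 61°, forward 1.9 m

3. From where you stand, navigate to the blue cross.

turn left 106°, forward 7.7 m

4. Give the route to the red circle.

turn right 150°, forward 3.6 m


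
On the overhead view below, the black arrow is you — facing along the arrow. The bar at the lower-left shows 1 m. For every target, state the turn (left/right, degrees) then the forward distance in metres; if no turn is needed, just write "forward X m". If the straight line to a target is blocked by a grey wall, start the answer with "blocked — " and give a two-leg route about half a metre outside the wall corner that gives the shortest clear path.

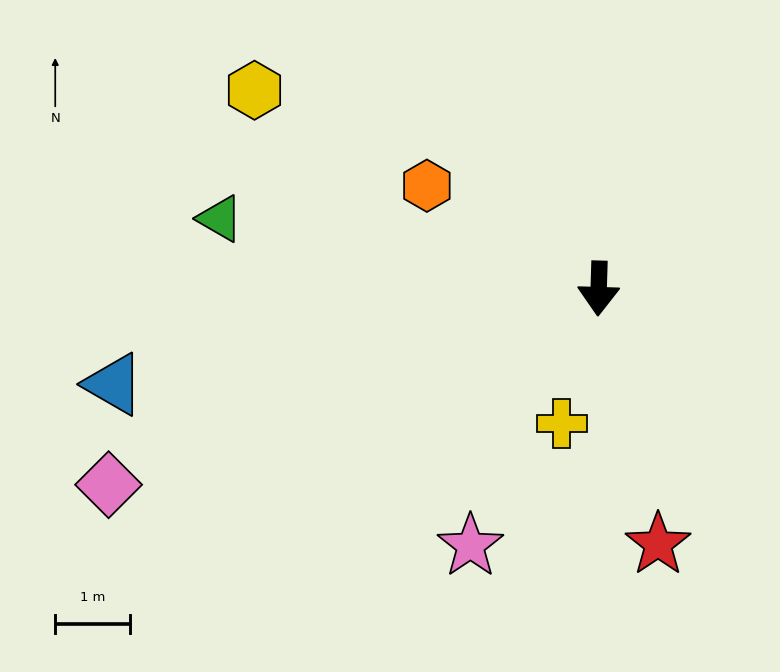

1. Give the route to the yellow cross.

turn right 14°, forward 1.9 m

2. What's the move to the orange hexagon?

turn right 119°, forward 2.7 m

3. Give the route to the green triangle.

turn right 99°, forward 5.2 m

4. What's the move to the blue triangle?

turn right 77°, forward 6.6 m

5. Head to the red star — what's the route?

turn left 15°, forward 3.5 m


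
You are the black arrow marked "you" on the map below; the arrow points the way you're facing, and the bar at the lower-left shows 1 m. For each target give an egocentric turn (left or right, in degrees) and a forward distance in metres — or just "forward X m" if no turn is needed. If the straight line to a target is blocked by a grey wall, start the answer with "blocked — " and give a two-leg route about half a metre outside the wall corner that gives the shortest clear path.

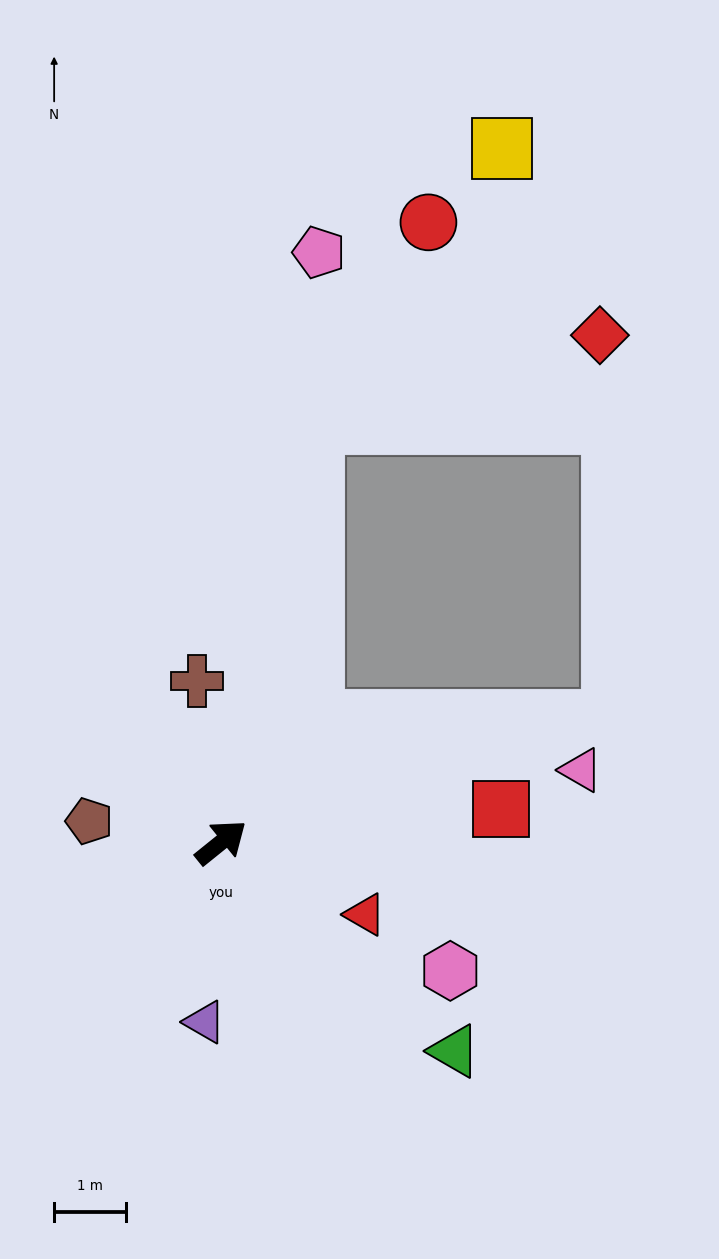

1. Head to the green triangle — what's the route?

turn right 81°, forward 4.3 m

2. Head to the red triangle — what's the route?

turn right 66°, forward 2.2 m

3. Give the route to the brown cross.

turn left 60°, forward 2.3 m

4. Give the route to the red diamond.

blocked — turn left 39°, forward 5.9 m, then turn right 61°, forward 4.2 m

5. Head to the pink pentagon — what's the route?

turn left 42°, forward 8.3 m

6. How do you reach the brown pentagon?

turn left 132°, forward 1.9 m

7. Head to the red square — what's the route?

turn right 32°, forward 3.9 m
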